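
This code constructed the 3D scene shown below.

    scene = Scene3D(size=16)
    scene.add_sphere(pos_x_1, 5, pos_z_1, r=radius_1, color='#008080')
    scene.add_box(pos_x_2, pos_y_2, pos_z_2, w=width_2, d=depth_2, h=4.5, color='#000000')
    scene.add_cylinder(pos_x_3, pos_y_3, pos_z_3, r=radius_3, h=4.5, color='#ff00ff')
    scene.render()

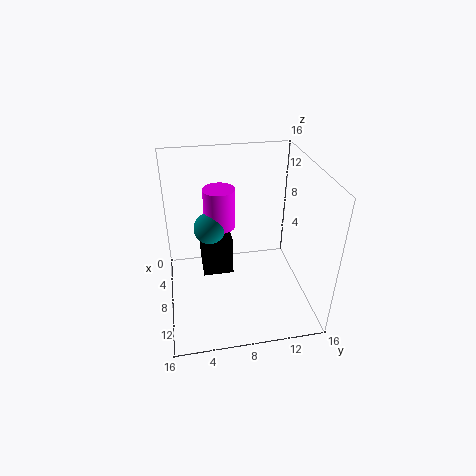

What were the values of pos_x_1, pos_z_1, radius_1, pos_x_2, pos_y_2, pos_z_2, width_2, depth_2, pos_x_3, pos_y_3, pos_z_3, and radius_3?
pos_x_1 = 7, pos_z_1 = 9, radius_1 = 1.75, pos_x_2 = 3, pos_y_2 = 4, pos_z_2 = 3, width_2 = 4.75, depth_2 = 3.5, pos_x_3 = 6.25, pos_y_3 = 6.25, pos_z_3 = 8.75, radius_3 = 1.75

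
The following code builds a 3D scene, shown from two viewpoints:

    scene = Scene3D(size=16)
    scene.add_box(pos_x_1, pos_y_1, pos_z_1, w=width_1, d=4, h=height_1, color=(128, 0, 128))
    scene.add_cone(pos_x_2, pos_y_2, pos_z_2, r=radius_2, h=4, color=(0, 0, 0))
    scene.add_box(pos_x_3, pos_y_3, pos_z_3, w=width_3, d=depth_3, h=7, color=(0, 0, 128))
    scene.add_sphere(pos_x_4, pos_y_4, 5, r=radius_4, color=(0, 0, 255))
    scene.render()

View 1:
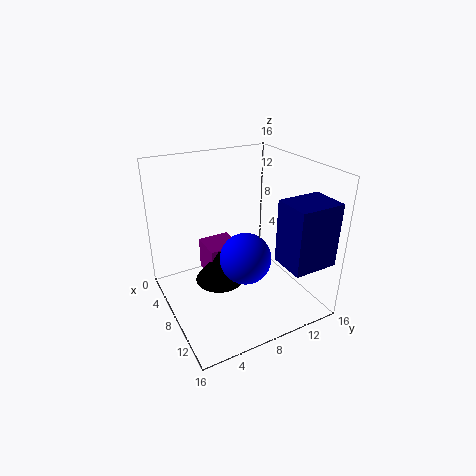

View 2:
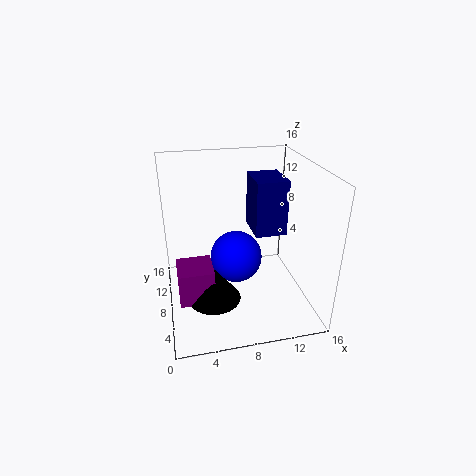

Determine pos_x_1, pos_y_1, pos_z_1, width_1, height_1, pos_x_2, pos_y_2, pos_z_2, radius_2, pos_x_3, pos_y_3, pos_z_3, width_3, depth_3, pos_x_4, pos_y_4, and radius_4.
pos_x_1 = 1, pos_y_1 = 6, pos_z_1 = 1, width_1 = 4, height_1 = 4, pos_x_2 = 5, pos_y_2 = 7, pos_z_2 = 1, radius_2 = 3, pos_x_3 = 11, pos_y_3 = 11, pos_z_3 = 6, width_3 = 4, depth_3 = 5, pos_x_4 = 8, pos_y_4 = 9, radius_4 = 3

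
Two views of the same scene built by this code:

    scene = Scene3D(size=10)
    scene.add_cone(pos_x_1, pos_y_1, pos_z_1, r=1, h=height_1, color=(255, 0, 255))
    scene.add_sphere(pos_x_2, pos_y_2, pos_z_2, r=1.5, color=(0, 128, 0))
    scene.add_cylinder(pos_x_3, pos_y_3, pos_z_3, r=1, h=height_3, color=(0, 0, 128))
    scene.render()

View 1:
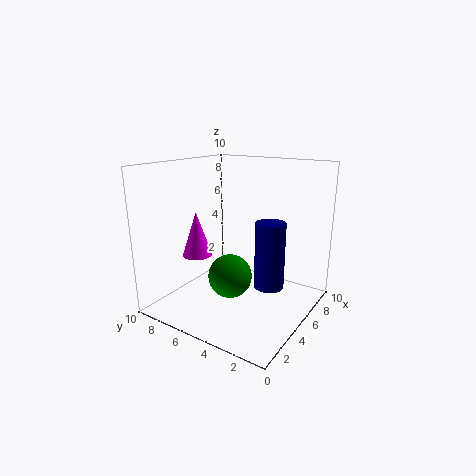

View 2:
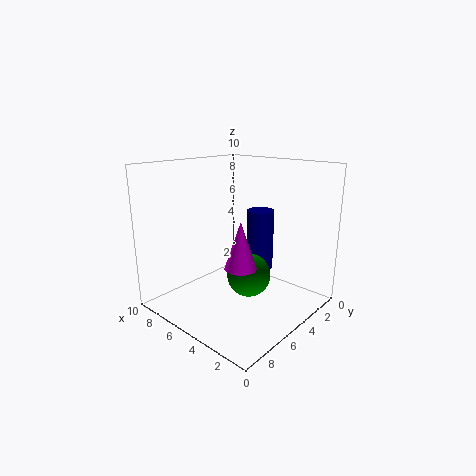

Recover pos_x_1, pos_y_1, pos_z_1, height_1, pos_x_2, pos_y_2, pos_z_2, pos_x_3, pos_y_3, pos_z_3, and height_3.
pos_x_1 = 3
pos_y_1 = 7
pos_z_1 = 4
height_1 = 3
pos_x_2 = 4
pos_y_2 = 5
pos_z_2 = 2.5
pos_x_3 = 5
pos_y_3 = 2.5
pos_z_3 = 2
height_3 = 4.5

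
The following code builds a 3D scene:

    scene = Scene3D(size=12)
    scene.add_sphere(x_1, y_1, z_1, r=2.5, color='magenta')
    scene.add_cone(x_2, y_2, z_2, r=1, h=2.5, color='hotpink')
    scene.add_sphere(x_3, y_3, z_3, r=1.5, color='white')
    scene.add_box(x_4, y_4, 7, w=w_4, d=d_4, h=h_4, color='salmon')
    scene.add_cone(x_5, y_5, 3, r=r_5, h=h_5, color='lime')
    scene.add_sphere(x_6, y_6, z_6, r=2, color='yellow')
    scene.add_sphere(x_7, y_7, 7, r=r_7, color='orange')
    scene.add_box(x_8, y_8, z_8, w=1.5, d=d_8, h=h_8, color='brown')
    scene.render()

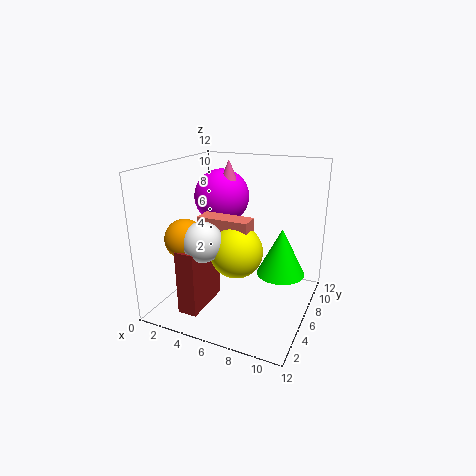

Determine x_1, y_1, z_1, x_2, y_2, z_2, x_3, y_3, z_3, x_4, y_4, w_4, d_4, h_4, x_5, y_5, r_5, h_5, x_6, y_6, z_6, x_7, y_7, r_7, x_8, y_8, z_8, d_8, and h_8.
x_1 = 3; y_1 = 9; z_1 = 8.5; x_2 = 4; y_2 = 8.5; z_2 = 9.5; x_3 = 5; y_3 = 2; z_3 = 7; x_4 = 4; y_4 = 3; w_4 = 4; d_4 = 1.5; h_4 = 1.5; x_5 = 9.5; y_5 = 7; r_5 = 2; h_5 = 4; x_6 = 7; y_6 = 3.5; z_6 = 6; x_7 = 3.5; y_7 = 2; r_7 = 1.5; x_8 = 3.5; y_8 = 0.5; z_8 = 1.5; d_8 = 4; h_8 = 5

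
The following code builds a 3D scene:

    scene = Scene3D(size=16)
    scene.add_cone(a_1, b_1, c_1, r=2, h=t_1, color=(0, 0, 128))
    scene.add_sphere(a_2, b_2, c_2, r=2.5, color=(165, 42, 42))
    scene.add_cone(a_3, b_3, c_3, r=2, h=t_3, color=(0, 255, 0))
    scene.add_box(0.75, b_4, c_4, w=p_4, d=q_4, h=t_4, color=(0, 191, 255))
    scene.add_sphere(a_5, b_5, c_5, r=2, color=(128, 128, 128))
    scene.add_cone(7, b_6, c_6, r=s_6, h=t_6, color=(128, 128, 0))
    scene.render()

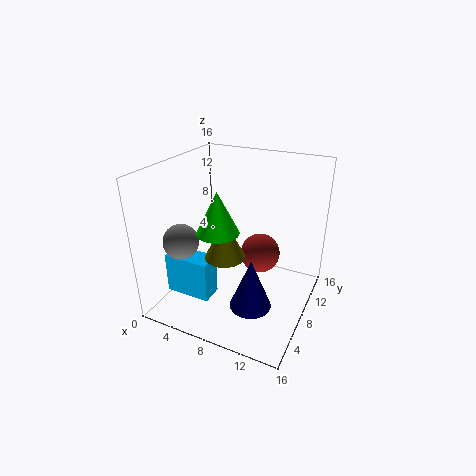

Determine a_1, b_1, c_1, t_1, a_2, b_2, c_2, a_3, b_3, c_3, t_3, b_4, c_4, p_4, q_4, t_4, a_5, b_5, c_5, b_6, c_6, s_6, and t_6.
a_1 = 12; b_1 = 2.5; c_1 = 4.25; t_1 = 5; a_2 = 8.75; b_2 = 13; c_2 = 3.5; a_3 = 8.5; b_3 = 2.75; c_3 = 11.25; t_3 = 4; b_4 = 4; c_4 = 1.25; p_4 = 5.25; q_4 = 2.5; t_4 = 4.75; a_5 = 2.25; b_5 = 5.25; c_5 = 7.5; b_6 = 6.75; c_6 = 6; s_6 = 2.25; t_6 = 4.5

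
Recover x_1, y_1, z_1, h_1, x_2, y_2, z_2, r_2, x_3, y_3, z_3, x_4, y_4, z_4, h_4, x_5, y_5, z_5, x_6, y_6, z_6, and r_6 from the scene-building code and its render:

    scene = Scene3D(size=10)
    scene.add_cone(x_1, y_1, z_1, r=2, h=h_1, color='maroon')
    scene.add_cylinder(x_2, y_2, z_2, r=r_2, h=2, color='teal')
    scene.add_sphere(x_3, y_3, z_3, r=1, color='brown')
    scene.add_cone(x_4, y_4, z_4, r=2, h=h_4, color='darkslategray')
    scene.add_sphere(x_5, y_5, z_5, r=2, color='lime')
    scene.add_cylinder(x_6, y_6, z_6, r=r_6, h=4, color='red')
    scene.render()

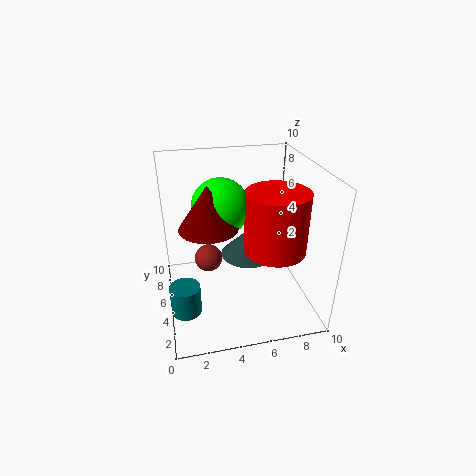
x_1 = 3
y_1 = 5
z_1 = 6
h_1 = 3
x_2 = 1
y_2 = 3
z_2 = 1
r_2 = 1
x_3 = 3
y_3 = 6
z_3 = 3
x_4 = 6
y_4 = 6
z_4 = 3
h_4 = 2
x_5 = 4
y_5 = 6
z_5 = 7
x_6 = 7
y_6 = 3
z_6 = 5
r_6 = 2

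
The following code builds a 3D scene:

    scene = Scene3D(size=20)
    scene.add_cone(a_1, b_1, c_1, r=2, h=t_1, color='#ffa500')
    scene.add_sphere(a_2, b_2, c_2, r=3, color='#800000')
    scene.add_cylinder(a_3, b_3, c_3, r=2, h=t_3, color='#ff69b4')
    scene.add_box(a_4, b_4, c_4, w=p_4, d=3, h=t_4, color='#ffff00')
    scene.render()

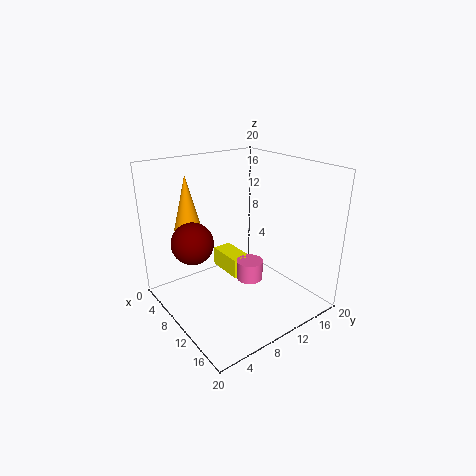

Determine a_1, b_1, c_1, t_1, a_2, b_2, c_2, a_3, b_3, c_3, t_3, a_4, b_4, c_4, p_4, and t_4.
a_1 = 3, b_1 = 6, c_1 = 10, t_1 = 8, a_2 = 6, b_2 = 5, c_2 = 9, a_3 = 9, b_3 = 13, c_3 = 2, t_3 = 3, a_4 = 2, b_4 = 11, c_4 = 2, p_4 = 6, t_4 = 3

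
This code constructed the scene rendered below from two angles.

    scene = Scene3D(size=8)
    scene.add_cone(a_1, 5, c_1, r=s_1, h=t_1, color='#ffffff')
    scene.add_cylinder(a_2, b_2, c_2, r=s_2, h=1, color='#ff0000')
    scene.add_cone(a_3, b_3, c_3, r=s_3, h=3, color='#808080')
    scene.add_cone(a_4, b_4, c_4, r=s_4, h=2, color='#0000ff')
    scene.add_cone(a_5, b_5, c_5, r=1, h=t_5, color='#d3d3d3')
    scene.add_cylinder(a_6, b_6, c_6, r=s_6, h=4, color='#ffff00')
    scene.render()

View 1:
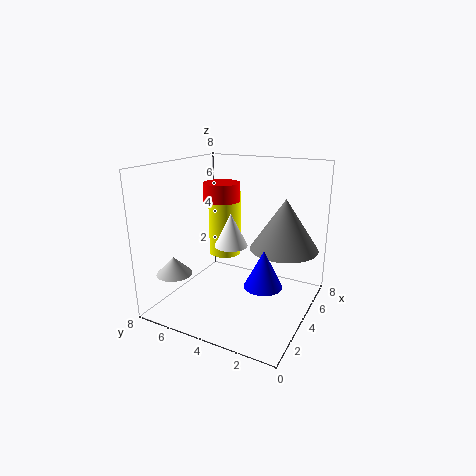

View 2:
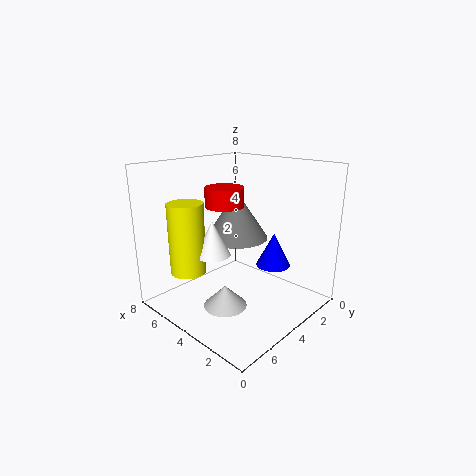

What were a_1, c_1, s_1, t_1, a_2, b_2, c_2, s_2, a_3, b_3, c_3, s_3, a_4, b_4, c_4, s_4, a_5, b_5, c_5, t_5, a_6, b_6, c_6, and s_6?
a_1 = 5
c_1 = 3
s_1 = 1
t_1 = 2
a_2 = 4
b_2 = 5
c_2 = 6
s_2 = 1
a_3 = 6
b_3 = 2
c_3 = 3
s_3 = 2
a_4 = 3
b_4 = 2
c_4 = 2
s_4 = 1
a_5 = 2
b_5 = 7
c_5 = 2
t_5 = 1
a_6 = 6
b_6 = 6
c_6 = 2
s_6 = 1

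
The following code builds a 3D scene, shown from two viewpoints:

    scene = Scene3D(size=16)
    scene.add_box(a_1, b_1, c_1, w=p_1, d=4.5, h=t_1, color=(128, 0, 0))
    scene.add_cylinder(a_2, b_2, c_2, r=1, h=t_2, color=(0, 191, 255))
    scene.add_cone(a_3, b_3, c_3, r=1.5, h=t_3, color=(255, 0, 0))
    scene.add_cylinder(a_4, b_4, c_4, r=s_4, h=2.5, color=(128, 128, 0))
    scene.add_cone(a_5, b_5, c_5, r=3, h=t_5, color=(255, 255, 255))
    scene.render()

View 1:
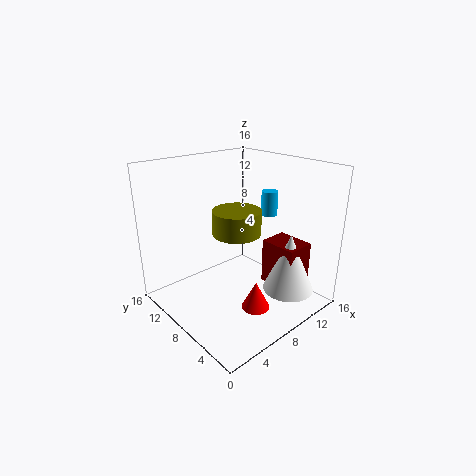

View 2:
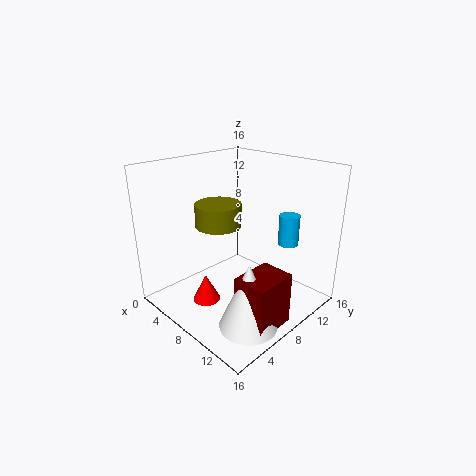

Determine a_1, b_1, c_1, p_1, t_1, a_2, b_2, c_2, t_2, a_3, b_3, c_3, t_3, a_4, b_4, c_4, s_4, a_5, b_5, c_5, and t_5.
a_1 = 12
b_1 = 3.5
c_1 = 1
p_1 = 3.5
t_1 = 5.5
a_2 = 14
b_2 = 9
c_2 = 9
t_2 = 3
a_3 = 7
b_3 = 4
c_3 = 1.5
t_3 = 3
a_4 = 6.5
b_4 = 6.5
c_4 = 9.5
s_4 = 2.5
a_5 = 13
b_5 = 4.5
c_5 = 1
t_5 = 7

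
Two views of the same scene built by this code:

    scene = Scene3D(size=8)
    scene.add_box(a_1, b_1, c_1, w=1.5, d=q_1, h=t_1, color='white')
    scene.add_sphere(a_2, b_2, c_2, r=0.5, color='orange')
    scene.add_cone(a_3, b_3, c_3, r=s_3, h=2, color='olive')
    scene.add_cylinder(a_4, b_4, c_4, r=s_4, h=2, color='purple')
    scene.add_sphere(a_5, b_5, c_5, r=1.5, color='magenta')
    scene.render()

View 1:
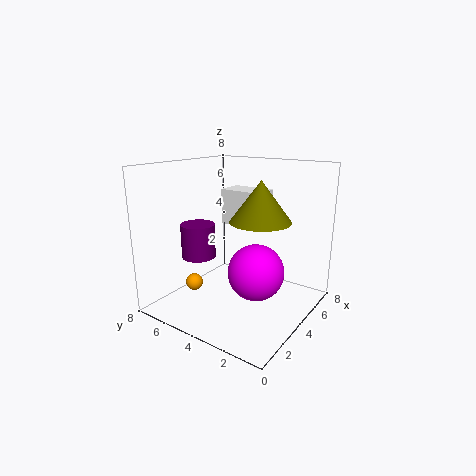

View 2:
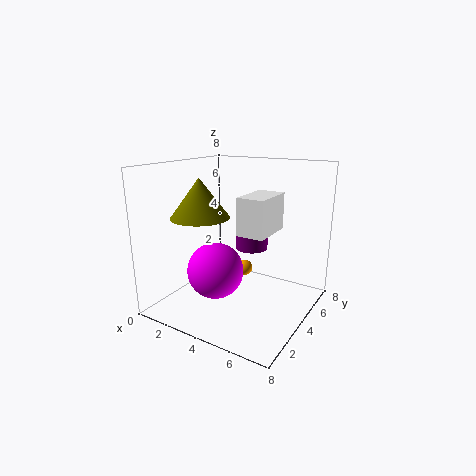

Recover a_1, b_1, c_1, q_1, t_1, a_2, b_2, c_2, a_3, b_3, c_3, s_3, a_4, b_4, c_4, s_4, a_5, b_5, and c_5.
a_1 = 4.5, b_1 = 3, c_1 = 4.5, q_1 = 2.5, t_1 = 2, a_2 = 3, b_2 = 6.5, c_2 = 1, a_3 = 3, b_3 = 2, c_3 = 5.5, s_3 = 1.5, a_4 = 3.5, b_4 = 6.5, c_4 = 2.5, s_4 = 1, a_5 = 3.5, b_5 = 2.5, c_5 = 2.5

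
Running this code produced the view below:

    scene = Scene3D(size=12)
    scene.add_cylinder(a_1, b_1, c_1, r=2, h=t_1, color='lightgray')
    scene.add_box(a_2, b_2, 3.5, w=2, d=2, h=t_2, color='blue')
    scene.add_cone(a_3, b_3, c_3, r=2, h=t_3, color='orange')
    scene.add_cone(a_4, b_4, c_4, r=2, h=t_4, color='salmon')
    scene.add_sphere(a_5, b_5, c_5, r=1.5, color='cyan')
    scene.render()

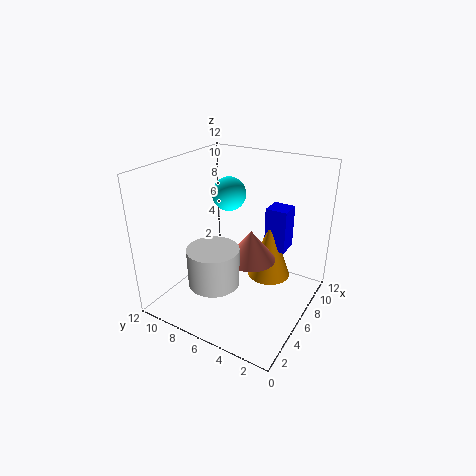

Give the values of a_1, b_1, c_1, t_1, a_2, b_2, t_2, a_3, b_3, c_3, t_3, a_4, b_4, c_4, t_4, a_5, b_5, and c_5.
a_1 = 2.75
b_1 = 6.25
c_1 = 3.5
t_1 = 3
a_2 = 9.5
b_2 = 3.25
t_2 = 4
a_3 = 9.75
b_3 = 4.75
c_3 = 0.75
t_3 = 5.5
a_4 = 5.5
b_4 = 4.5
c_4 = 4.75
t_4 = 2.5
a_5 = 8.25
b_5 = 8.25
c_5 = 8.75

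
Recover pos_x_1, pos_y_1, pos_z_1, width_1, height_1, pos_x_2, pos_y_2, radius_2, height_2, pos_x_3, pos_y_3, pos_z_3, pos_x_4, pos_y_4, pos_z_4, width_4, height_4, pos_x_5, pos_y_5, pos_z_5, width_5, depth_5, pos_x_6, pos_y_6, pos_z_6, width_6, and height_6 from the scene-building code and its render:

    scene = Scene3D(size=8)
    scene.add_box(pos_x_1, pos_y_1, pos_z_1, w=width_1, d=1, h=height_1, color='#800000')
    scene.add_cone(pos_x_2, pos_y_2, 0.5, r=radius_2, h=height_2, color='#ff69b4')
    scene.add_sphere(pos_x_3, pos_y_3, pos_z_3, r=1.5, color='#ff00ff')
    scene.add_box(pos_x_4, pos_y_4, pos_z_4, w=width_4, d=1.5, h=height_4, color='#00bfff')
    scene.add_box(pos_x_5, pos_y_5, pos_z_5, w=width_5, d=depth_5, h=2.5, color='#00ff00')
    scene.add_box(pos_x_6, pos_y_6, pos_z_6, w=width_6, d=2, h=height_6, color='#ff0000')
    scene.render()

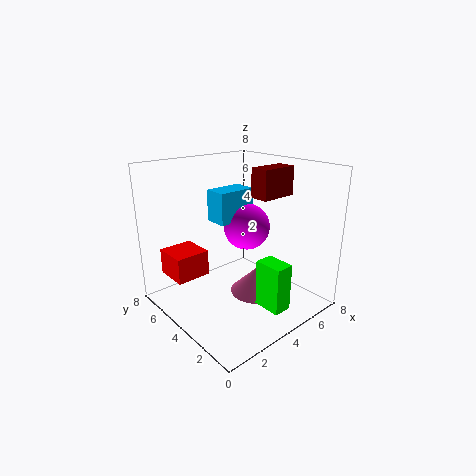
pos_x_1 = 4
pos_y_1 = 2
pos_z_1 = 6.5
width_1 = 2
height_1 = 1.5
pos_x_2 = 5
pos_y_2 = 3.5
radius_2 = 1.5
height_2 = 1.5
pos_x_3 = 6.5
pos_y_3 = 6
pos_z_3 = 3.5
pos_x_4 = 4.5
pos_y_4 = 6
pos_z_4 = 4
width_4 = 2.5
height_4 = 2
pos_x_5 = 3.5
pos_y_5 = 0.5
pos_z_5 = 1
width_5 = 1
depth_5 = 1.5
pos_x_6 = 1
pos_y_6 = 5.5
pos_z_6 = 1.5
width_6 = 2
height_6 = 1.5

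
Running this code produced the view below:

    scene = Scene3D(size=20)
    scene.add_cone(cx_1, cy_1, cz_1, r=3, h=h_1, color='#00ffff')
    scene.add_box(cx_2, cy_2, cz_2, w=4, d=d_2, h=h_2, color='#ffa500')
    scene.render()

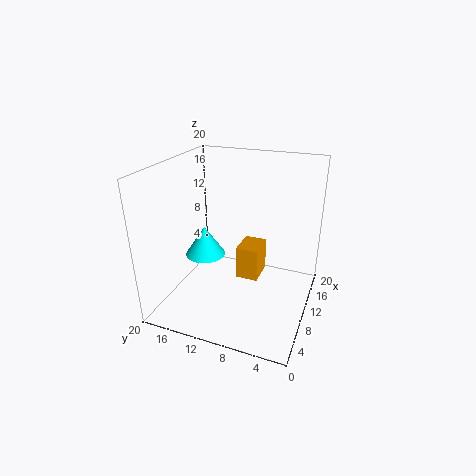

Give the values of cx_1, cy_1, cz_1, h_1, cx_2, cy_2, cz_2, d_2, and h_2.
cx_1 = 11.5
cy_1 = 16
cz_1 = 5.5
h_1 = 4.5
cx_2 = 8
cy_2 = 6.5
cz_2 = 5
d_2 = 3
h_2 = 4.5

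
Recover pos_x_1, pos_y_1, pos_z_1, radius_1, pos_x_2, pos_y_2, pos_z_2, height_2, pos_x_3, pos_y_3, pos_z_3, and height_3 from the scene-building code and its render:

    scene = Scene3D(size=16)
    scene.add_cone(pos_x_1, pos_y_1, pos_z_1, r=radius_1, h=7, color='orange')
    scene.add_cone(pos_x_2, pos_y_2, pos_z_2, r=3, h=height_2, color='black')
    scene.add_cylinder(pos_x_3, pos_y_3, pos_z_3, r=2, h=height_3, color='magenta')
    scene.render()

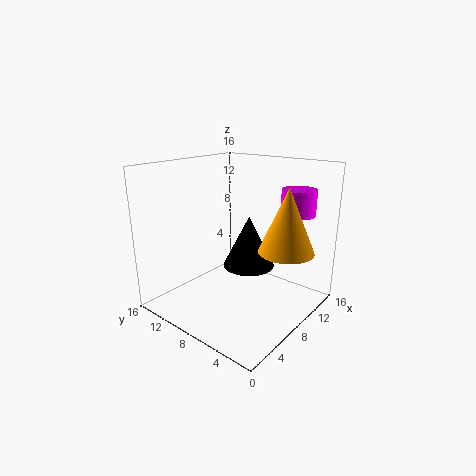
pos_x_1 = 10; pos_y_1 = 3; pos_z_1 = 7; radius_1 = 3; pos_x_2 = 10; pos_y_2 = 8; pos_z_2 = 4; height_2 = 6; pos_x_3 = 14; pos_y_3 = 4; pos_z_3 = 10; height_3 = 3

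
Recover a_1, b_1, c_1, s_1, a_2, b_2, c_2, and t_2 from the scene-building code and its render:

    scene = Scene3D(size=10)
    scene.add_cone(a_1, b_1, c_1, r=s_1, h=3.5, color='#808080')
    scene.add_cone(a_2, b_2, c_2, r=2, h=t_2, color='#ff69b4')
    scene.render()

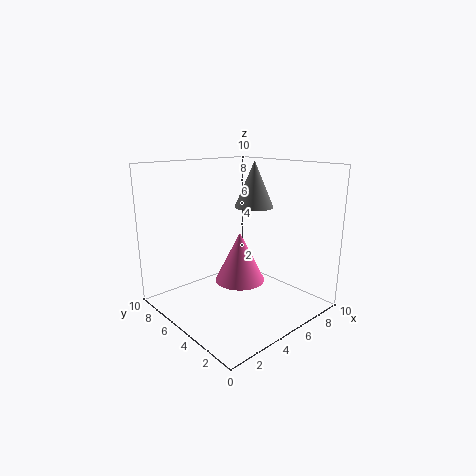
a_1 = 8, b_1 = 6.5, c_1 = 6.5, s_1 = 1.5, a_2 = 7, b_2 = 7, c_2 = 0.5, t_2 = 4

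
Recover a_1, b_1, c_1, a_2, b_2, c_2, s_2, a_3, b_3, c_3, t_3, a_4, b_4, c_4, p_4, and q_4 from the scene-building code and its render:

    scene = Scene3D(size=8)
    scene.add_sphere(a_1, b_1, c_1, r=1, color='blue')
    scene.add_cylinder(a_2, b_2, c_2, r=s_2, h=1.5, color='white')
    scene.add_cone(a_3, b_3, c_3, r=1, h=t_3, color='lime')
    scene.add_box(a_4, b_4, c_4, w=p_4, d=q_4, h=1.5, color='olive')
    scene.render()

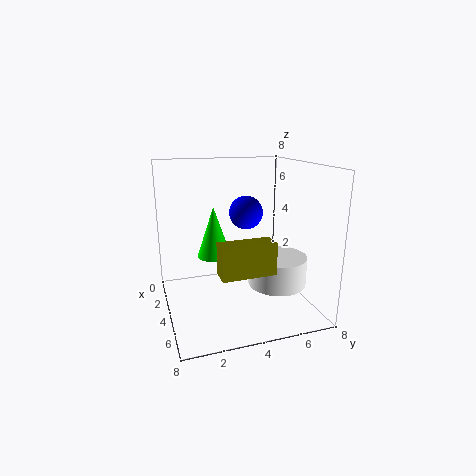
a_1 = 2.5; b_1 = 5; c_1 = 5; a_2 = 6; b_2 = 5.5; c_2 = 2; s_2 = 1.5; a_3 = 2.5; b_3 = 3; c_3 = 2.5; t_3 = 3; a_4 = 7; b_4 = 2; c_4 = 3.5; p_4 = 1; q_4 = 2.5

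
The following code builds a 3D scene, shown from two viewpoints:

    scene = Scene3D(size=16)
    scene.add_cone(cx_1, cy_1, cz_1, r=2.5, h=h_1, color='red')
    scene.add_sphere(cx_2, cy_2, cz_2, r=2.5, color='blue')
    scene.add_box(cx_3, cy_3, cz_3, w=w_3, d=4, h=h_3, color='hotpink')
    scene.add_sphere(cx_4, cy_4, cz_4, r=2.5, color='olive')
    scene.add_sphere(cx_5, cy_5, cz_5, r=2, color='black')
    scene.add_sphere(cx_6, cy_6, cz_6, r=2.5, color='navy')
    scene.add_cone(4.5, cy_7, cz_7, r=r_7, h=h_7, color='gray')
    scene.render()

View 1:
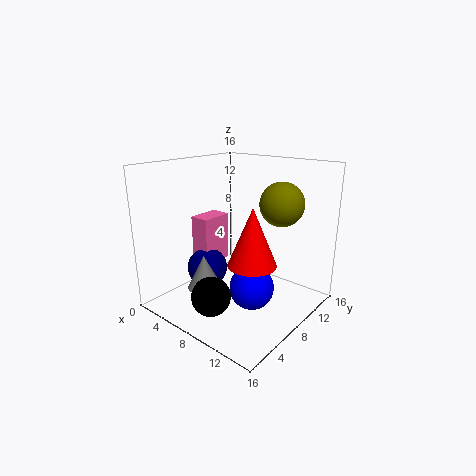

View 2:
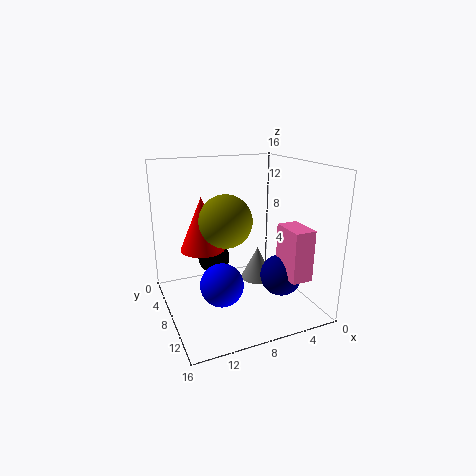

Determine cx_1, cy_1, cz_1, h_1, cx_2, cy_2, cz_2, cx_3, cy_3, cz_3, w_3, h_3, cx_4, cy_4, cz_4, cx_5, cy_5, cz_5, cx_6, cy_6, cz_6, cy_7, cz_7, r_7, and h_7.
cx_1 = 11.5; cy_1 = 6; cz_1 = 6.5; h_1 = 6; cx_2 = 10; cy_2 = 8; cz_2 = 2.5; cx_3 = 0.5; cy_3 = 8; cz_3 = 3; w_3 = 2.5; h_3 = 6; cx_4 = 11; cy_4 = 12; cz_4 = 11.5; cx_5 = 9; cy_5 = 2.5; cz_5 = 3.5; cx_6 = 2.5; cy_6 = 8.5; cz_6 = 2.5; cy_7 = 6; cz_7 = 1.5; r_7 = 2; h_7 = 4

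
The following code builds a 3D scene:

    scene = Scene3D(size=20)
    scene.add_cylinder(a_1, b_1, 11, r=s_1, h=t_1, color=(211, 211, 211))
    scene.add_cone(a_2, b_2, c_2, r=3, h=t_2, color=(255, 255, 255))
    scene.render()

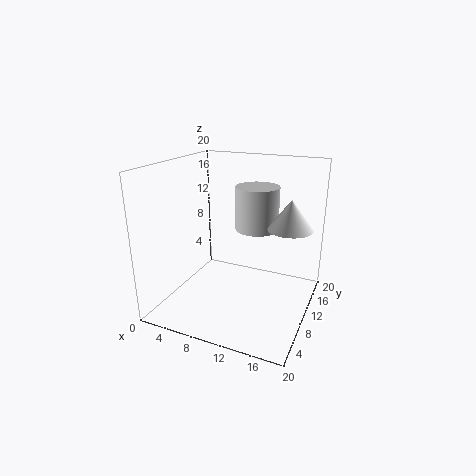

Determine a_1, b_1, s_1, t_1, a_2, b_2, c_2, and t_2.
a_1 = 12, b_1 = 12, s_1 = 3, t_1 = 6, a_2 = 17, b_2 = 11, c_2 = 12, t_2 = 4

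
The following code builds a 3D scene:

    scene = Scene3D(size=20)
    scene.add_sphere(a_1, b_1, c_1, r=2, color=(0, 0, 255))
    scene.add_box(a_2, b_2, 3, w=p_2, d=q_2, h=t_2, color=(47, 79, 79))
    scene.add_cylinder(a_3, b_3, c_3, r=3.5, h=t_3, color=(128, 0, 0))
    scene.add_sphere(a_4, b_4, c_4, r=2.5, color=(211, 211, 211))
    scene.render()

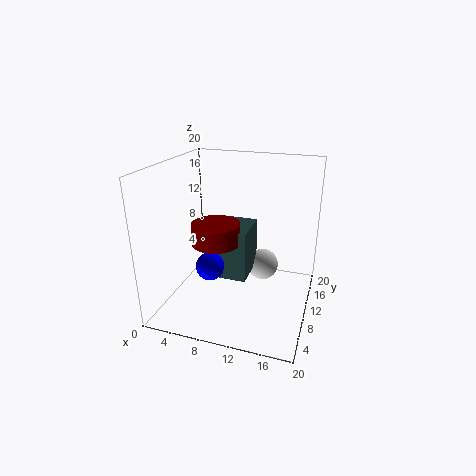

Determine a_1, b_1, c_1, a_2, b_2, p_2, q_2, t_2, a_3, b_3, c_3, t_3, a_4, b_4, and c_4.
a_1 = 6.5, b_1 = 8, c_1 = 6, a_2 = 5.5, b_2 = 10, p_2 = 5.5, q_2 = 6.5, t_2 = 7.5, a_3 = 6.5, b_3 = 10.5, c_3 = 8.5, t_3 = 3, a_4 = 12, b_4 = 17, c_4 = 2.5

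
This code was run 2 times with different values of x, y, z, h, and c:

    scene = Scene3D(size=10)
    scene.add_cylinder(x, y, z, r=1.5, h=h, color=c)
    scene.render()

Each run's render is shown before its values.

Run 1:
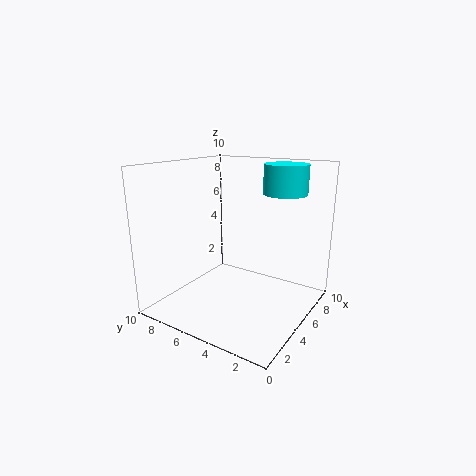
x = 7
y = 2.5
z = 8
h = 2
c = 'cyan'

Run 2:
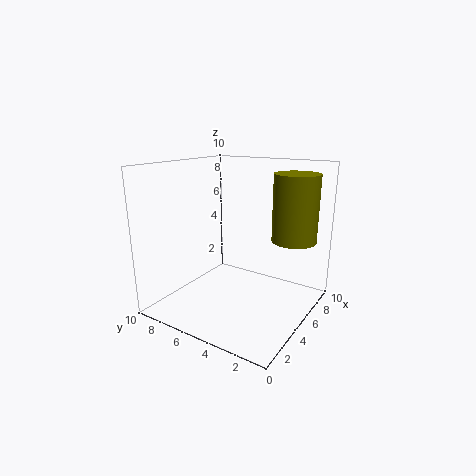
x = 6.5
y = 1.5
z = 5
h = 4.5
c = 'olive'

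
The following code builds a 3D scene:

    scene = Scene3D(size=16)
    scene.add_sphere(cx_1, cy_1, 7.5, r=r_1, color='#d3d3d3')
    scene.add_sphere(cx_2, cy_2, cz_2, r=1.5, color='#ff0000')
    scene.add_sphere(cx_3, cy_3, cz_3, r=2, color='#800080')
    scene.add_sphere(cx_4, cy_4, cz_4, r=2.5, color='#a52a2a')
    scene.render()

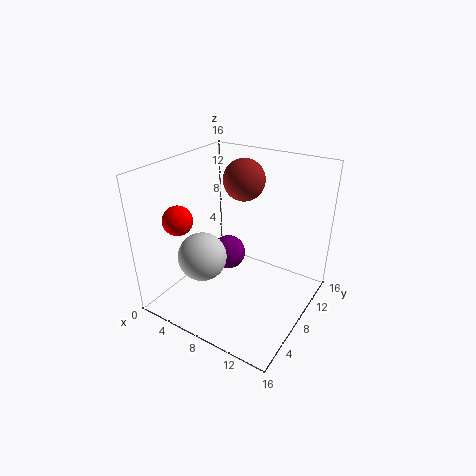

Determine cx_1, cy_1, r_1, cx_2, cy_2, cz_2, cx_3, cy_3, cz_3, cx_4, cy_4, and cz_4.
cx_1 = 6.5; cy_1 = 3.5; r_1 = 2.5; cx_2 = 4.5; cy_2 = 2.5; cz_2 = 11.5; cx_3 = 6; cy_3 = 9; cz_3 = 5; cx_4 = 6; cy_4 = 12.5; cz_4 = 13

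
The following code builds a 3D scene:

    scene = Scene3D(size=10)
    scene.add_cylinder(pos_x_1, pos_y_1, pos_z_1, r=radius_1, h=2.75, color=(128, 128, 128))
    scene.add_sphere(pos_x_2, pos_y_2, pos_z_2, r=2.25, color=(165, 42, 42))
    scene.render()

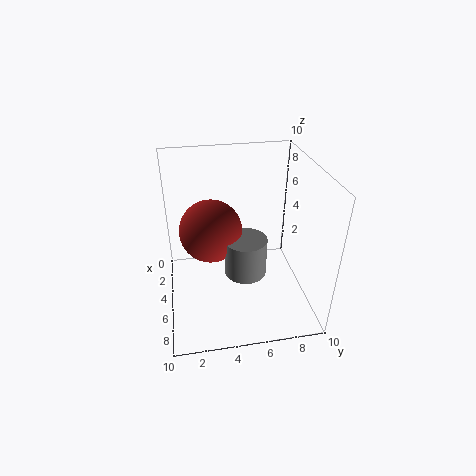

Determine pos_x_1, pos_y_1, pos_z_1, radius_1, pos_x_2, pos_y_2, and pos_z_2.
pos_x_1 = 5.25, pos_y_1 = 5.5, pos_z_1 = 2.25, radius_1 = 1.5, pos_x_2 = 3.75, pos_y_2 = 3.25, pos_z_2 = 5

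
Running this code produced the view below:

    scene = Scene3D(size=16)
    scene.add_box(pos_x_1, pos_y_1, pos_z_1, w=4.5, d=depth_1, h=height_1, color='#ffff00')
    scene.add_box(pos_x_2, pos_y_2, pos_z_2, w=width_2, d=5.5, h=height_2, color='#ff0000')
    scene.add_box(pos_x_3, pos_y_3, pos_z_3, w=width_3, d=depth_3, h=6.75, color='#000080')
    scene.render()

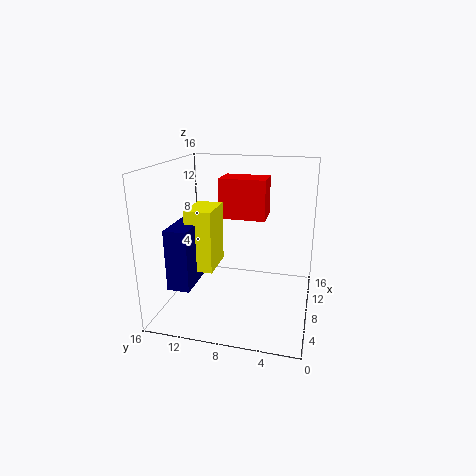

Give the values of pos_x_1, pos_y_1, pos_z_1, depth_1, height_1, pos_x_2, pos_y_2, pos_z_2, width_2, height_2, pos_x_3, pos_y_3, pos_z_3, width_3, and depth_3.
pos_x_1 = 6, pos_y_1 = 10.5, pos_z_1 = 4.25, depth_1 = 3, height_1 = 7, pos_x_2 = 10.5, pos_y_2 = 5.5, pos_z_2 = 9.25, width_2 = 3.5, height_2 = 4.75, pos_x_3 = 3.5, pos_y_3 = 12.25, pos_z_3 = 3, width_3 = 5, depth_3 = 2.5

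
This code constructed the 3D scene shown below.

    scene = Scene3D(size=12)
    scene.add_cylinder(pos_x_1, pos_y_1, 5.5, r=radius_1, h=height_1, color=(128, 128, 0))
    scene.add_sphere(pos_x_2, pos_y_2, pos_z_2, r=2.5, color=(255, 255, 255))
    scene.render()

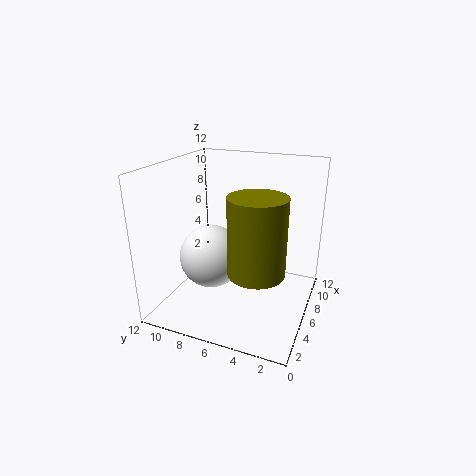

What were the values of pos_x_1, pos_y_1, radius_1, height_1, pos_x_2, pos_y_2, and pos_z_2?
pos_x_1 = 2, pos_y_1 = 3, radius_1 = 2, height_1 = 5.5, pos_x_2 = 4, pos_y_2 = 7.5, pos_z_2 = 5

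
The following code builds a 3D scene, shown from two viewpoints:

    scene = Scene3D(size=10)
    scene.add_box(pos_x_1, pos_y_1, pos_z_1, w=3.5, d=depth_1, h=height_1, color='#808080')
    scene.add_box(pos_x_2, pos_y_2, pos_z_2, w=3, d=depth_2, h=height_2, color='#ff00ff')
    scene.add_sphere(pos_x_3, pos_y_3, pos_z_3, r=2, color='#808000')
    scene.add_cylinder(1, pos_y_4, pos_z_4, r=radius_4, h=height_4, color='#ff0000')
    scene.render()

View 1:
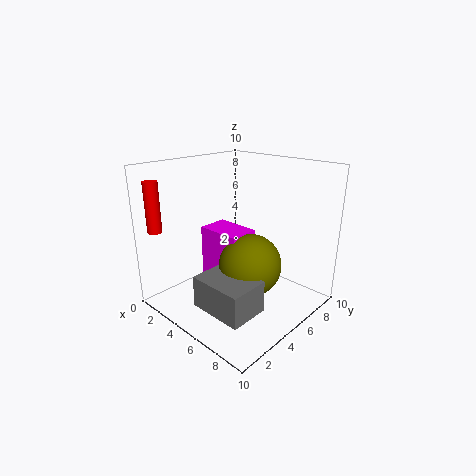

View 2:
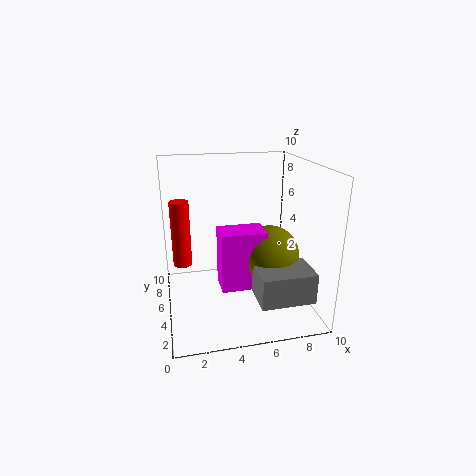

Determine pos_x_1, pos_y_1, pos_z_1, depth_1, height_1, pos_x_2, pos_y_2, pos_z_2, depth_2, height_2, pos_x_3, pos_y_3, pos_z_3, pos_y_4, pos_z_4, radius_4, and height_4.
pos_x_1 = 5.5
pos_y_1 = 0.5
pos_z_1 = 2
depth_1 = 2.5
height_1 = 2
pos_x_2 = 3.5
pos_y_2 = 3
pos_z_2 = 2
depth_2 = 2
height_2 = 4
pos_x_3 = 7
pos_y_3 = 4
pos_z_3 = 4
pos_y_4 = 1
pos_z_4 = 5.5
radius_4 = 0.5
height_4 = 3.5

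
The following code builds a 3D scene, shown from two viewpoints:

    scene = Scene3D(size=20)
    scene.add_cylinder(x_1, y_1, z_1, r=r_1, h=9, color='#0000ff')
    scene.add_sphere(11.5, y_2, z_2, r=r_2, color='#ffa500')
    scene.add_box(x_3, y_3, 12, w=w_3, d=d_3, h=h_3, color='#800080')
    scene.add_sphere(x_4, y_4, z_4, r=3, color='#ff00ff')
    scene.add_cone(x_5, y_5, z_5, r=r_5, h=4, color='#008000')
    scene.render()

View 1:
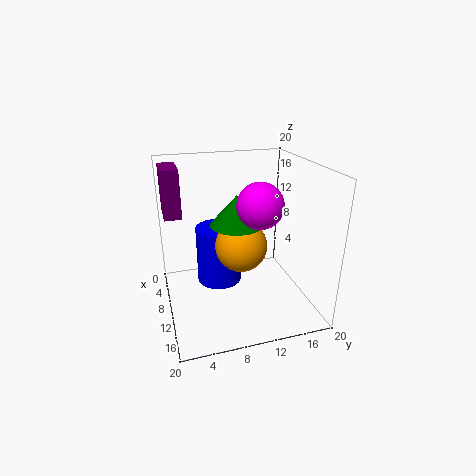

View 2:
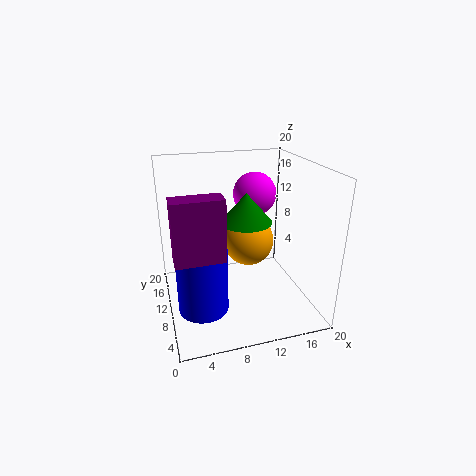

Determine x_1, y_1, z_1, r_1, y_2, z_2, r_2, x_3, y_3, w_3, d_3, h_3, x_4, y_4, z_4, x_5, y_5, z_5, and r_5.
x_1 = 4.5; y_1 = 8.5; z_1 = 0.5; r_1 = 3.5; y_2 = 10; z_2 = 9.5; r_2 = 3.5; x_3 = 0.5; y_3 = 0.5; w_3 = 5.5; d_3 = 2.5; h_3 = 7; x_4 = 13; y_4 = 12; z_4 = 15.5; x_5 = 11; y_5 = 9.5; z_5 = 12.5; r_5 = 3.5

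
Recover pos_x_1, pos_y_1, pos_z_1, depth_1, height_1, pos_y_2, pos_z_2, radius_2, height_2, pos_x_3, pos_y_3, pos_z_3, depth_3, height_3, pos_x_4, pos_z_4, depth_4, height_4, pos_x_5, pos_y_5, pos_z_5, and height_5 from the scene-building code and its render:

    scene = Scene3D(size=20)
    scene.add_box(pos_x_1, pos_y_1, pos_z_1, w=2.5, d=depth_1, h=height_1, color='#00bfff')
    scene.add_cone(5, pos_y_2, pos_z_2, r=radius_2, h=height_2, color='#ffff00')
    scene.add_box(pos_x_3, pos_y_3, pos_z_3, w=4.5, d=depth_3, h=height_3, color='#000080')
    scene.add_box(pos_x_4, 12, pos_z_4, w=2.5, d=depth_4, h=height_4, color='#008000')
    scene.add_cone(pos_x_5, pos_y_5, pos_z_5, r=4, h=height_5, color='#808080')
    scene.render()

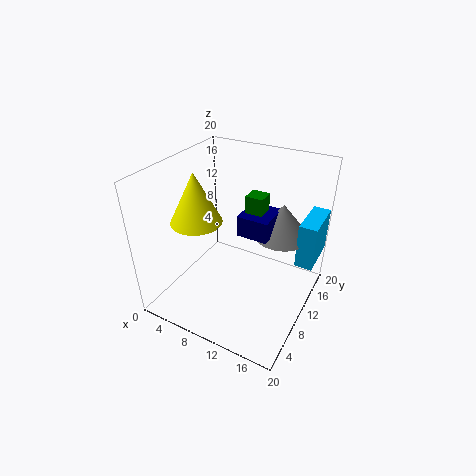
pos_x_1 = 17.5
pos_y_1 = 13
pos_z_1 = 6
depth_1 = 6.5
height_1 = 6.5
pos_y_2 = 7.5
pos_z_2 = 12.5
radius_2 = 3.5
height_2 = 7
pos_x_3 = 9.5
pos_y_3 = 10.5
pos_z_3 = 10
depth_3 = 5
height_3 = 3
pos_x_4 = 10
pos_z_4 = 10
depth_4 = 2.5
height_4 = 5.5
pos_x_5 = 14.5
pos_y_5 = 15
pos_z_5 = 9
height_5 = 5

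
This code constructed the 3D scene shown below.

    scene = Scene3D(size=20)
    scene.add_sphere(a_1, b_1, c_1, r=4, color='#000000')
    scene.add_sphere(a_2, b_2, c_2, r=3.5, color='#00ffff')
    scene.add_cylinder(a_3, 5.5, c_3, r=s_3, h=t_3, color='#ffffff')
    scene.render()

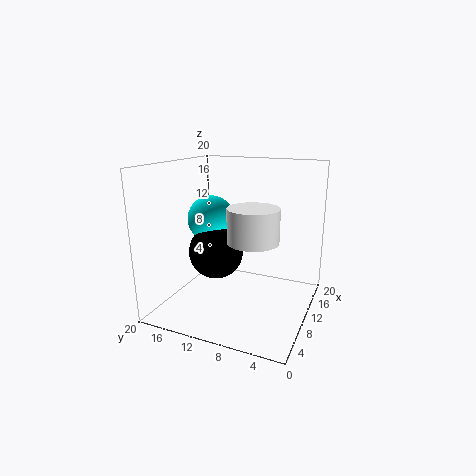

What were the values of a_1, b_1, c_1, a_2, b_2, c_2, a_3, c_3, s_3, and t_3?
a_1 = 11, b_1 = 14, c_1 = 7, a_2 = 12.5, b_2 = 15.5, c_2 = 11.5, a_3 = 4, c_3 = 12, s_3 = 3, t_3 = 4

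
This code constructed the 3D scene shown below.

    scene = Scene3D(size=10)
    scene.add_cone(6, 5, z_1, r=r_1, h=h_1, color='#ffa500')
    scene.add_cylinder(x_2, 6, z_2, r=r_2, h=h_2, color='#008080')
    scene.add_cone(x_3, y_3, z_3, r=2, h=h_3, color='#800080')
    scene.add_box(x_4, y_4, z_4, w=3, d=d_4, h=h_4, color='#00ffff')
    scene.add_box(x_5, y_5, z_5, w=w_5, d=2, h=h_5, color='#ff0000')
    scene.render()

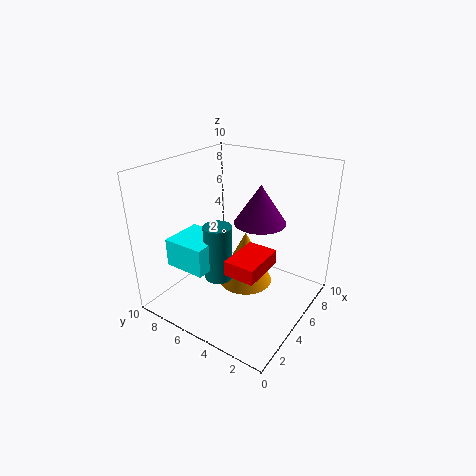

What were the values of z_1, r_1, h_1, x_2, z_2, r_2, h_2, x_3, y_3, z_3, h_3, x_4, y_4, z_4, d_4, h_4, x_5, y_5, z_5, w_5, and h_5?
z_1 = 1
r_1 = 2
h_1 = 4
x_2 = 4
z_2 = 2
r_2 = 1
h_2 = 4
x_3 = 8
y_3 = 5
z_3 = 5
h_3 = 3
x_4 = 2
y_4 = 6
z_4 = 3
d_4 = 3
h_4 = 2
x_5 = 2
y_5 = 2
z_5 = 4
w_5 = 3
h_5 = 1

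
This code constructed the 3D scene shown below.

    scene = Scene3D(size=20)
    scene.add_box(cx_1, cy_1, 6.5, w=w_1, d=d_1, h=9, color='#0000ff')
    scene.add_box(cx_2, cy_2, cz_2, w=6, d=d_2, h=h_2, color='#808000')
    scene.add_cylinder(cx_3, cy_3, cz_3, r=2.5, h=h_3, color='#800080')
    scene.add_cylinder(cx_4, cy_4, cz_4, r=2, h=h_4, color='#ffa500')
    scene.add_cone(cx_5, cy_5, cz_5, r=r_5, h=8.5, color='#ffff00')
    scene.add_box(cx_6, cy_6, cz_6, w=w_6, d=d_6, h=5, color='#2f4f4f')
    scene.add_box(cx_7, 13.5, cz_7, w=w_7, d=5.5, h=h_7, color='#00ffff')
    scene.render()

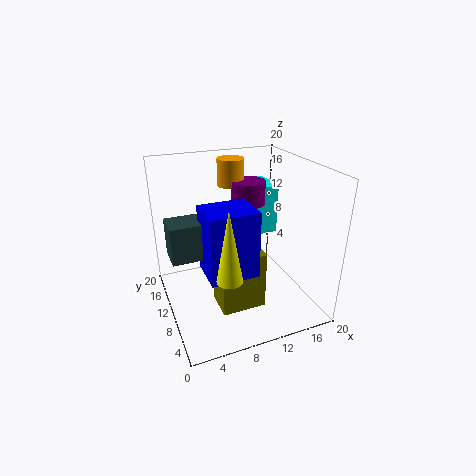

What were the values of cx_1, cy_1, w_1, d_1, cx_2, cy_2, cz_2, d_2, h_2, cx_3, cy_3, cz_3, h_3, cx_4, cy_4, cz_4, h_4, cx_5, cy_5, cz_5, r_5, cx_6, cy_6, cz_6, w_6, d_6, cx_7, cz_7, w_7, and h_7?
cx_1 = 4.5; cy_1 = 5; w_1 = 6.5; d_1 = 5.5; cx_2 = 6; cy_2 = 5; cz_2 = 1.5; d_2 = 4.5; h_2 = 8; cx_3 = 13.5; cy_3 = 14.5; cz_3 = 13; h_3 = 3.5; cx_4 = 11.5; cy_4 = 16.5; cz_4 = 15.5; h_4 = 4; cx_5 = 5.5; cy_5 = 1.5; cz_5 = 9.5; r_5 = 1.5; cx_6 = 0.5; cy_6 = 8.5; cz_6 = 8.5; w_6 = 7; d_6 = 4; cx_7 = 14; cz_7 = 8; w_7 = 4; h_7 = 7.5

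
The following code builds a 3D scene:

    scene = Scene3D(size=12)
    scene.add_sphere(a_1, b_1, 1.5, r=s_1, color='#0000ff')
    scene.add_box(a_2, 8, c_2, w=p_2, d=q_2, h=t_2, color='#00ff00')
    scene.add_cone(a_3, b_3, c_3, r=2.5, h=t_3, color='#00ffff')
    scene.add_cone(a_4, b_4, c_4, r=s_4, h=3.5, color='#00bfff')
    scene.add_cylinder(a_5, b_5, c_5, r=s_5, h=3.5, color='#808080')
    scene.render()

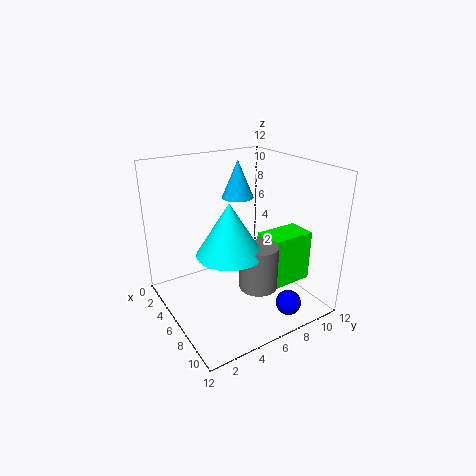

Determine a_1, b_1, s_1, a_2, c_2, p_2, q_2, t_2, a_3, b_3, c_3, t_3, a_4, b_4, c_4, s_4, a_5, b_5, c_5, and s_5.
a_1 = 10.5, b_1 = 8, s_1 = 1, a_2 = 6, c_2 = 1.5, p_2 = 2.5, q_2 = 4, t_2 = 4.5, a_3 = 8, b_3 = 4, c_3 = 6, t_3 = 4, a_4 = 2, b_4 = 8.5, c_4 = 8, s_4 = 1.5, a_5 = 9, b_5 = 6, c_5 = 3, s_5 = 1.5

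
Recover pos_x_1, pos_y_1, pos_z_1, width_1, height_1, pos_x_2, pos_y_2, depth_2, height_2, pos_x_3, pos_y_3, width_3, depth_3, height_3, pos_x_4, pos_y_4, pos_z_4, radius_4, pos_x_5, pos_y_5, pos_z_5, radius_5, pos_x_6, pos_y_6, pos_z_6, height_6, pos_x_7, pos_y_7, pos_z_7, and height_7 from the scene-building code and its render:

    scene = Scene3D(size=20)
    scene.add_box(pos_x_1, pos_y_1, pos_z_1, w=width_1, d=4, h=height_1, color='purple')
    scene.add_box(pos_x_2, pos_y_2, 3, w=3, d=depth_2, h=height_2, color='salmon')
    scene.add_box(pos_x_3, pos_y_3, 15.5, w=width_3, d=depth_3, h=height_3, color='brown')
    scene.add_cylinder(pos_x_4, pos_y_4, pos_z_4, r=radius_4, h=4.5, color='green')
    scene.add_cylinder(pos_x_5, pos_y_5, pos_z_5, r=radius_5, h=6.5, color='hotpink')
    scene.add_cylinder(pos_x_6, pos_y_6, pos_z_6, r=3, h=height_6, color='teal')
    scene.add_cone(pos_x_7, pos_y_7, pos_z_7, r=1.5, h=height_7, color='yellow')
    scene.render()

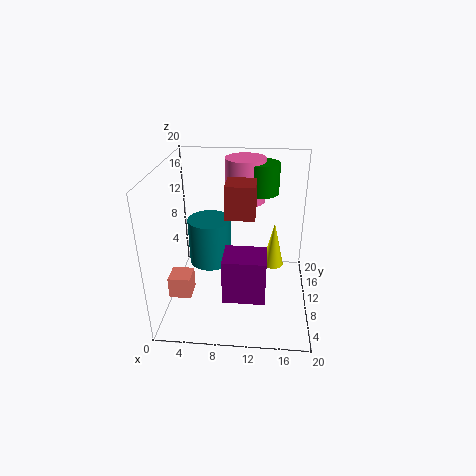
pos_x_1 = 9
pos_y_1 = 0.5
pos_z_1 = 6.5
width_1 = 5
height_1 = 5.5
pos_x_2 = 1
pos_y_2 = 5
depth_2 = 3
height_2 = 3
pos_x_3 = 9
pos_y_3 = 4
width_3 = 3.5
depth_3 = 3.5
height_3 = 4
pos_x_4 = 13
pos_y_4 = 16
pos_z_4 = 14.5
radius_4 = 2.5
pos_x_5 = 10.5
pos_y_5 = 16.5
pos_z_5 = 13
radius_5 = 3
pos_x_6 = 6
pos_y_6 = 10.5
pos_z_6 = 6
height_6 = 6.5
pos_x_7 = 15
pos_y_7 = 11
pos_z_7 = 5.5
height_7 = 6.5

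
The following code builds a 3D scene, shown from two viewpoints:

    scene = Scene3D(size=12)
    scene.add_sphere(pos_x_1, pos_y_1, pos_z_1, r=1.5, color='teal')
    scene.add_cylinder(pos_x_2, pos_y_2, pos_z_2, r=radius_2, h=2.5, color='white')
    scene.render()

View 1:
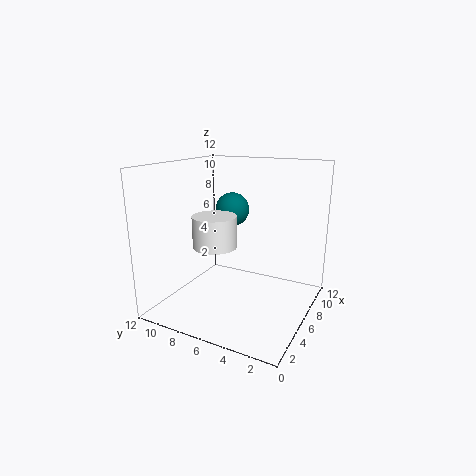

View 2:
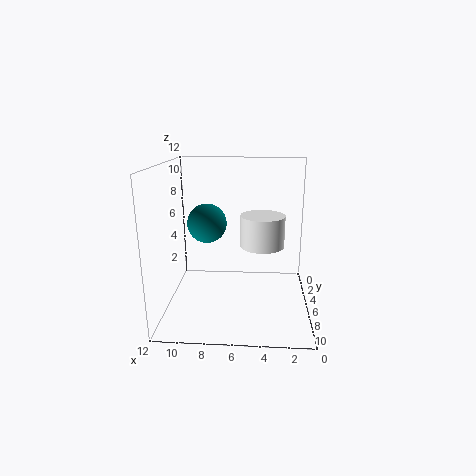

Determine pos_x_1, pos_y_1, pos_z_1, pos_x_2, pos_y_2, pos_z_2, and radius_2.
pos_x_1 = 8.25; pos_y_1 = 7.75; pos_z_1 = 7.75; pos_x_2 = 4; pos_y_2 = 7; pos_z_2 = 5.75; radius_2 = 1.75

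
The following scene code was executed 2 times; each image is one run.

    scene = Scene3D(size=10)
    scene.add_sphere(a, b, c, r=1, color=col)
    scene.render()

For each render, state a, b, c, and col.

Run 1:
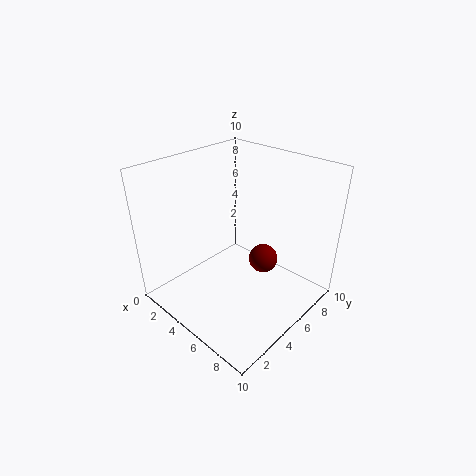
a = 6.5; b = 6; c = 3.5; col = 'maroon'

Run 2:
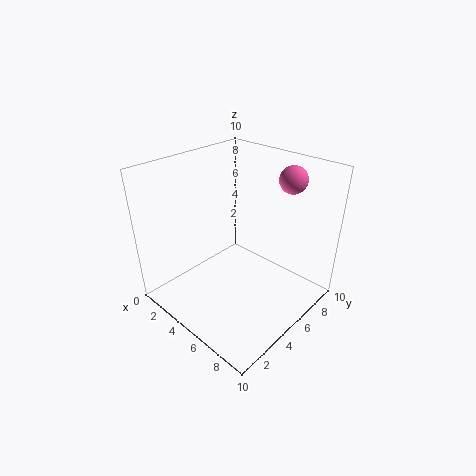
a = 6.5; b = 9; c = 8.5; col = 'hotpink'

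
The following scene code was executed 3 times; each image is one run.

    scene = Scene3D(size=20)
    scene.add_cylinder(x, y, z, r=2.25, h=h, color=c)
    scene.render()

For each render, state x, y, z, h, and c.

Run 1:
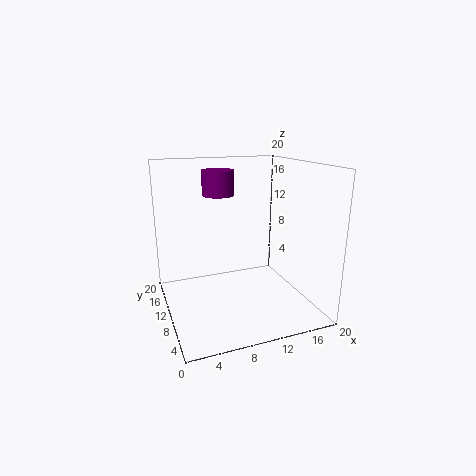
x = 8.25, y = 13.25, z = 15.5, h = 3.5, c = 'purple'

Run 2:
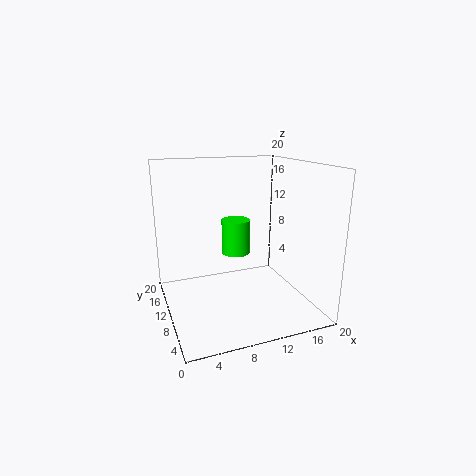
x = 12, y = 16.25, z = 5.25, h = 5.5, c = 'lime'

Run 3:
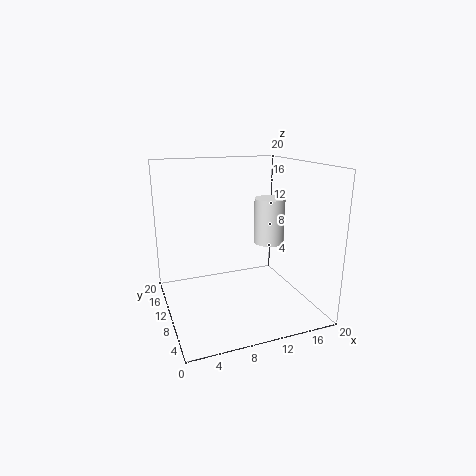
x = 15.75, y = 12, z = 8, h = 6.75, c = 'white'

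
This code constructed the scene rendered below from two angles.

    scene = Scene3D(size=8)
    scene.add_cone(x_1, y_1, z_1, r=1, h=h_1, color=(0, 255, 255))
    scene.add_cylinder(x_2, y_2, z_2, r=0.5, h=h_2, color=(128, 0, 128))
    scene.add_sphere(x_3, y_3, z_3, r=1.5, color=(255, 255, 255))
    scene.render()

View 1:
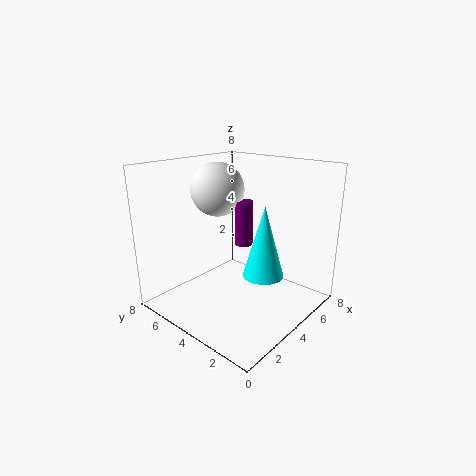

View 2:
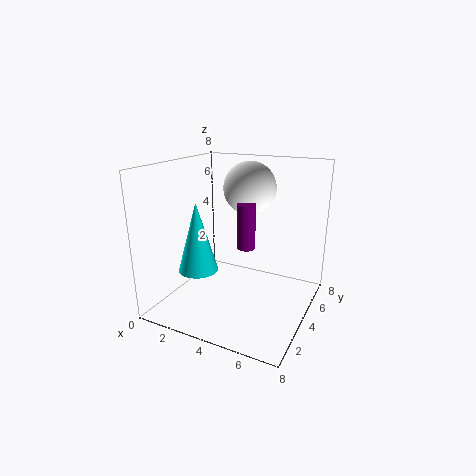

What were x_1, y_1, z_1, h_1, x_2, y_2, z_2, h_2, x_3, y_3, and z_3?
x_1 = 3, y_1 = 1.5, z_1 = 3, h_1 = 3.5, x_2 = 4.5, y_2 = 4, z_2 = 3.5, h_2 = 2.5, x_3 = 4, y_3 = 5.5, z_3 = 6.5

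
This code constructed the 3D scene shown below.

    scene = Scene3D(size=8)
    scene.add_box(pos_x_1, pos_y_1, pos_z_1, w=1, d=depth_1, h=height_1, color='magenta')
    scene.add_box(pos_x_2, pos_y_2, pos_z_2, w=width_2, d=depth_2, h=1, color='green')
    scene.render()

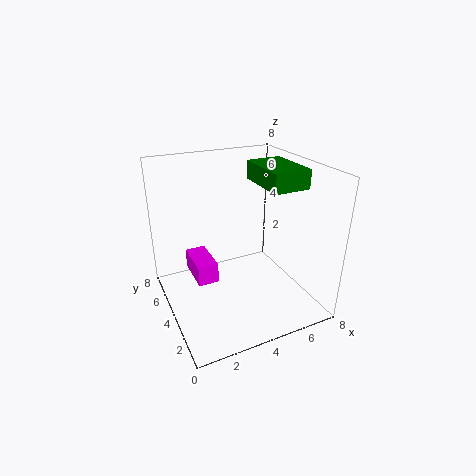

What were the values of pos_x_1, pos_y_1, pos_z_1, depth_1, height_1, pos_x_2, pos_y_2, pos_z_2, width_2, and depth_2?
pos_x_1 = 1, pos_y_1 = 2, pos_z_1 = 3, depth_1 = 2, height_1 = 1, pos_x_2 = 5, pos_y_2 = 2, pos_z_2 = 7, width_2 = 2, depth_2 = 3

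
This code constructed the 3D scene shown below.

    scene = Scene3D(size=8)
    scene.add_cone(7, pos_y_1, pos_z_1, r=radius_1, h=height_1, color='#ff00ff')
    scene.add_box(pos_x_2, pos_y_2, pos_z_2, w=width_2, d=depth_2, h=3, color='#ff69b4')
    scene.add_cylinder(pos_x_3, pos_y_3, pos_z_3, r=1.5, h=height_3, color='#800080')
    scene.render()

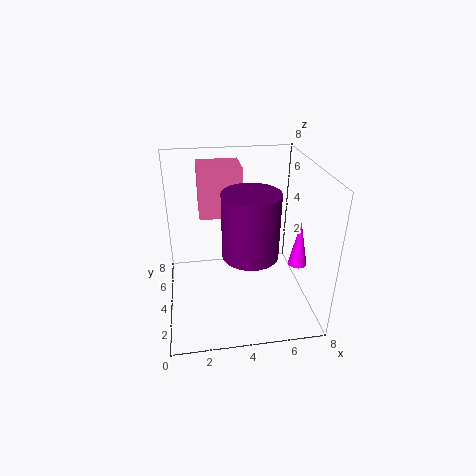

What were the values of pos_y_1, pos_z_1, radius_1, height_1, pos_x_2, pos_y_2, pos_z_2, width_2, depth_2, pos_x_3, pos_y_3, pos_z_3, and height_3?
pos_y_1 = 2.5; pos_z_1 = 3; radius_1 = 0.5; height_1 = 2.5; pos_x_2 = 2; pos_y_2 = 5.5; pos_z_2 = 4.5; width_2 = 2.5; depth_2 = 2; pos_x_3 = 4.5; pos_y_3 = 3; pos_z_3 = 3.5; height_3 = 3.5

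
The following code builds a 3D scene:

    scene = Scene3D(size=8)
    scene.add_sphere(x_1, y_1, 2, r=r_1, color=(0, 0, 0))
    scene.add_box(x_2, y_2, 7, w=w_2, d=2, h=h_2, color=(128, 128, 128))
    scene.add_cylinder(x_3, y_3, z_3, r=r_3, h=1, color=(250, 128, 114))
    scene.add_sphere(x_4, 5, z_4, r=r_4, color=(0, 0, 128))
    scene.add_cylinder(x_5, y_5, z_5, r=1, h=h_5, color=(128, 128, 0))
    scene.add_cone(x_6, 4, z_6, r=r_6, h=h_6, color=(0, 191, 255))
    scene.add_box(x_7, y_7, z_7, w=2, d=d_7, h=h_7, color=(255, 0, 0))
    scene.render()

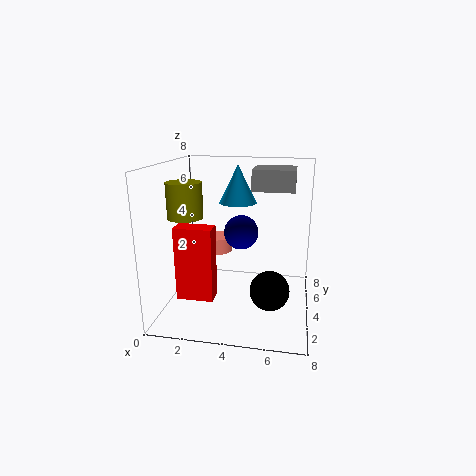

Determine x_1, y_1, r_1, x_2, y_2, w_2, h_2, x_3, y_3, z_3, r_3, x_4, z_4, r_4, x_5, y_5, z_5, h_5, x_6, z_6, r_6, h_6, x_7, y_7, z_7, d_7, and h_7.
x_1 = 6, y_1 = 2, r_1 = 1, x_2 = 5, y_2 = 2, w_2 = 2, h_2 = 1, x_3 = 2, y_3 = 7, z_3 = 2, r_3 = 1, x_4 = 4, z_4 = 4, r_4 = 1, x_5 = 1, y_5 = 4, z_5 = 5, h_5 = 2, x_6 = 4, z_6 = 6, r_6 = 1, h_6 = 2, x_7 = 1, y_7 = 2, z_7 = 1, d_7 = 1, h_7 = 4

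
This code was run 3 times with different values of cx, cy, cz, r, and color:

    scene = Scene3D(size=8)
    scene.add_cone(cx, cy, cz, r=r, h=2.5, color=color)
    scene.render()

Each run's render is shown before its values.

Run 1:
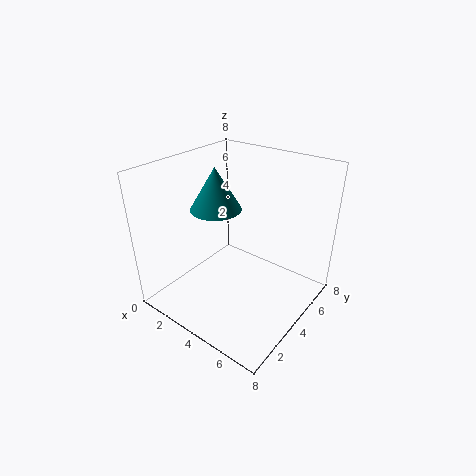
cx = 2; cy = 4.5; cz = 5; r = 1.5; color = 'teal'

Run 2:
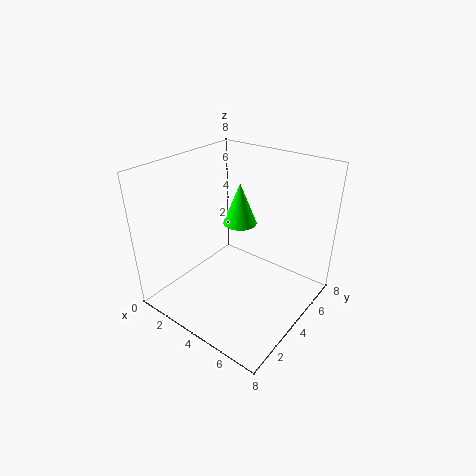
cx = 3; cy = 5.5; cz = 4; r = 1; color = 'lime'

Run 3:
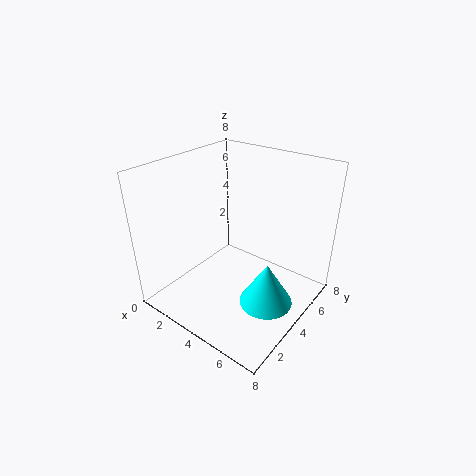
cx = 6; cy = 4; cz = 0.5; r = 1.5; color = 'cyan'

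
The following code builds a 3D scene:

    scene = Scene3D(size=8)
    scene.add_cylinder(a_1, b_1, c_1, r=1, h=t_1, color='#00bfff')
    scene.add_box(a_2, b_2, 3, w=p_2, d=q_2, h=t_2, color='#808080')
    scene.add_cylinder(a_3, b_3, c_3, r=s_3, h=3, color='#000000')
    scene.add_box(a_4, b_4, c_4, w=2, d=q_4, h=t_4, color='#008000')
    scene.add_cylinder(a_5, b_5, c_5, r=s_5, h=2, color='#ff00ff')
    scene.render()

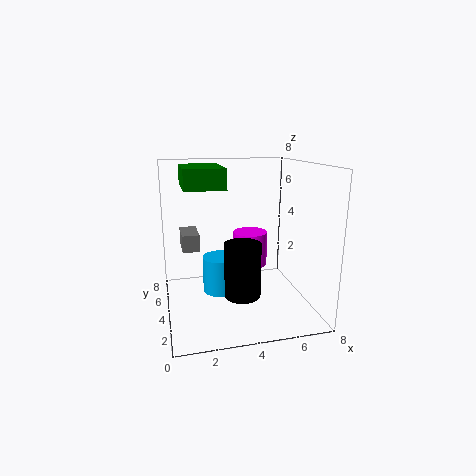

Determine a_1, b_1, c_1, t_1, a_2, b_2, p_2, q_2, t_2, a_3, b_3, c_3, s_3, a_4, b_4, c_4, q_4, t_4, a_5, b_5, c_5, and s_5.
a_1 = 3, b_1 = 4, c_1 = 1, t_1 = 2, a_2 = 1, b_2 = 5, p_2 = 1, q_2 = 2, t_2 = 1, a_3 = 4, b_3 = 3, c_3 = 1, s_3 = 1, a_4 = 1, b_4 = 2, c_4 = 7, q_4 = 3, t_4 = 1, a_5 = 5, b_5 = 5, c_5 = 2, s_5 = 1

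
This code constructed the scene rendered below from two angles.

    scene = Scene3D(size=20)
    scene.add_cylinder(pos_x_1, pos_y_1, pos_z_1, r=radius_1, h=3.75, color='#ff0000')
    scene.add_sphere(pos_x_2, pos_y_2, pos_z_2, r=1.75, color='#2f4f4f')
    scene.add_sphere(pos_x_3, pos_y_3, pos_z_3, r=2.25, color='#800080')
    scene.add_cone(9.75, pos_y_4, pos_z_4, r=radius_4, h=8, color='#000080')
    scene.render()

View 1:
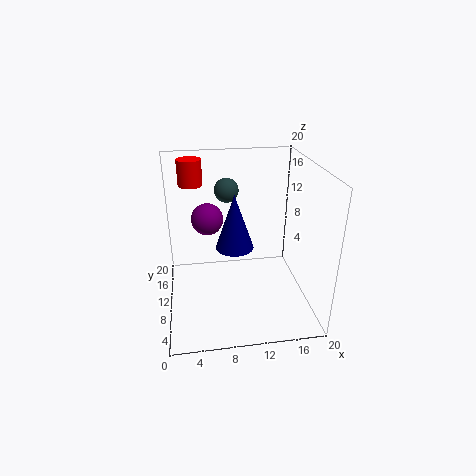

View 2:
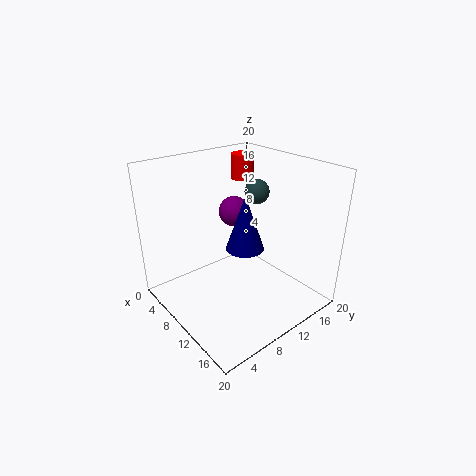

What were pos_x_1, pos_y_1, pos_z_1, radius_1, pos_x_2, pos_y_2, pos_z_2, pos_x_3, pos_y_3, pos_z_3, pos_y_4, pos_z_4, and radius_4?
pos_x_1 = 4
pos_y_1 = 15.75
pos_z_1 = 16
radius_1 = 1.75
pos_x_2 = 9
pos_y_2 = 14.25
pos_z_2 = 15.5
pos_x_3 = 6
pos_y_3 = 12.5
pos_z_3 = 12
pos_y_4 = 11.5
pos_z_4 = 7.75
radius_4 = 2.75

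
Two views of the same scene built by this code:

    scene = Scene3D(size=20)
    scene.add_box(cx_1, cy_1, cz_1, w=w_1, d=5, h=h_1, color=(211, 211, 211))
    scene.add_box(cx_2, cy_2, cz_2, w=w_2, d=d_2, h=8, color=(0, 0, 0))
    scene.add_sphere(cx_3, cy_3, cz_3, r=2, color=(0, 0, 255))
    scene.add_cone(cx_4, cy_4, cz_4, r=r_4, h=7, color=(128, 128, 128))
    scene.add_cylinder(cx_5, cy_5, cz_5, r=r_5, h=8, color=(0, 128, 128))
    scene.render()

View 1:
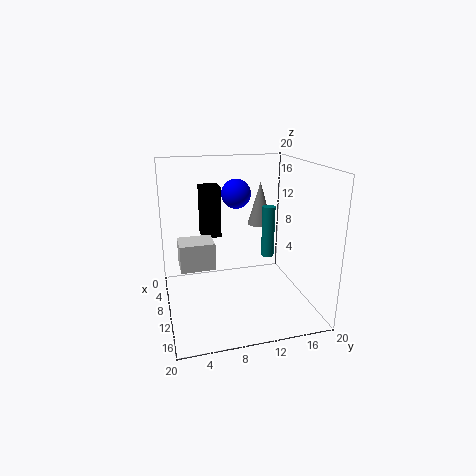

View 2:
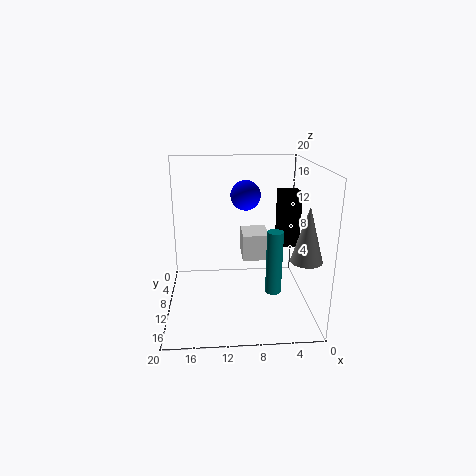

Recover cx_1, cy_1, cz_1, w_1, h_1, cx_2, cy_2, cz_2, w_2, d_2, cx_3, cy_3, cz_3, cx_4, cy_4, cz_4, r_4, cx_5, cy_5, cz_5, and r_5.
cx_1 = 5; cy_1 = 2; cz_1 = 5; w_1 = 4; h_1 = 4; cx_2 = 1; cy_2 = 6; cz_2 = 8; w_2 = 3; d_2 = 3; cx_3 = 9; cy_3 = 10; cz_3 = 16; cx_4 = 2; cy_4 = 16; cz_4 = 9; r_4 = 2; cx_5 = 6; cy_5 = 16; cz_5 = 5; r_5 = 1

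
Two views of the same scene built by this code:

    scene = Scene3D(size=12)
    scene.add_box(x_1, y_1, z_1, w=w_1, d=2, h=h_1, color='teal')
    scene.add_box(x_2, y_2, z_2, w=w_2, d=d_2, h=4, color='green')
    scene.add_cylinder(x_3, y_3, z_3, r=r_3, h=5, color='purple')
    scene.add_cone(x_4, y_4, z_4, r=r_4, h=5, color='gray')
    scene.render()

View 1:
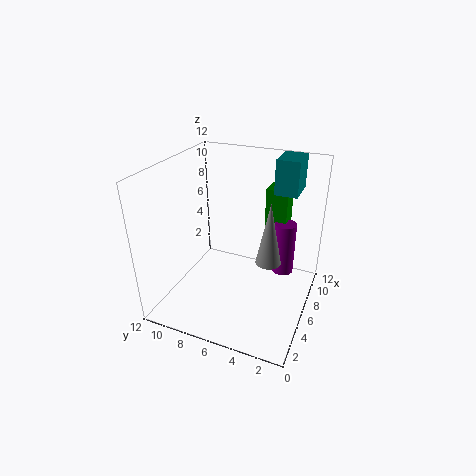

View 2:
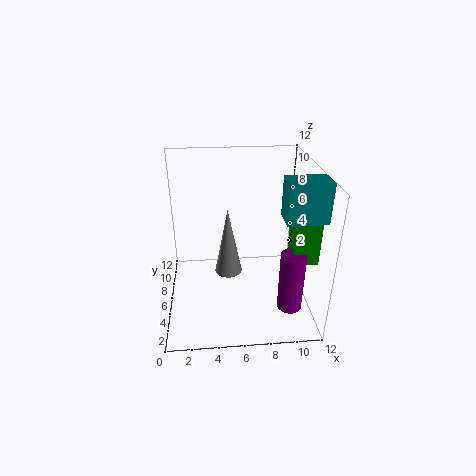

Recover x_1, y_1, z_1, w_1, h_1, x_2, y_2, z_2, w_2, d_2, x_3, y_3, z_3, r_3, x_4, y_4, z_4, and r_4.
x_1 = 9
y_1 = 2
z_1 = 9
w_1 = 3
h_1 = 3
x_2 = 10
y_2 = 3
z_2 = 5
w_2 = 2
d_2 = 2
x_3 = 10
y_3 = 3
z_3 = 1
r_3 = 1
x_4 = 5
y_4 = 3
z_4 = 5
r_4 = 1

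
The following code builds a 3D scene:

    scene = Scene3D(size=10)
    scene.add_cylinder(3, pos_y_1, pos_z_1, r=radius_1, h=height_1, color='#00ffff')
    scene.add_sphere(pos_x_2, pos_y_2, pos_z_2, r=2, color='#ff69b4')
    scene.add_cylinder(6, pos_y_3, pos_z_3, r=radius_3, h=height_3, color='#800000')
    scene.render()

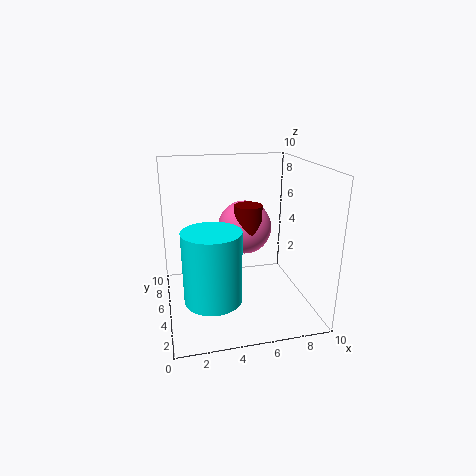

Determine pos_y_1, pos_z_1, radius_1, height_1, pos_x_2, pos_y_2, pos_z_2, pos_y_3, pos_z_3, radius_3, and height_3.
pos_y_1 = 4, pos_z_1 = 1, radius_1 = 2, height_1 = 5, pos_x_2 = 6, pos_y_2 = 7, pos_z_2 = 5, pos_y_3 = 6, pos_z_3 = 5, radius_3 = 1, height_3 = 2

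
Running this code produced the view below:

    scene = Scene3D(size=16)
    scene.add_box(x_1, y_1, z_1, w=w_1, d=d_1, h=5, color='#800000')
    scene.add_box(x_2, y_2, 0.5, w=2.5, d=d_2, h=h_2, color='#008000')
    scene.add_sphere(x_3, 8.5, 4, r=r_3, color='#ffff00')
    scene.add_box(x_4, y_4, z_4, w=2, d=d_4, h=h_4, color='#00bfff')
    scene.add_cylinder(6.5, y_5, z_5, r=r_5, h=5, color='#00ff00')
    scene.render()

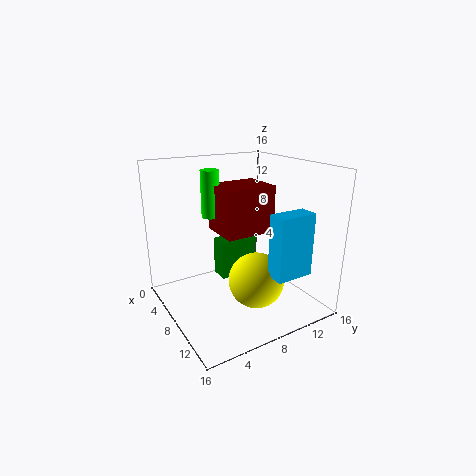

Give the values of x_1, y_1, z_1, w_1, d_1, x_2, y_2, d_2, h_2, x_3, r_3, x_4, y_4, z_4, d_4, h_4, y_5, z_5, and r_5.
x_1 = 6
y_1 = 5.5
z_1 = 9
w_1 = 4.5
d_1 = 5.5
x_2 = 1
y_2 = 8.5
d_2 = 5
h_2 = 5
x_3 = 11
r_3 = 3
x_4 = 13
y_4 = 8.5
z_4 = 5.5
d_4 = 4
h_4 = 6.5
y_5 = 5.5
z_5 = 10.5
r_5 = 1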